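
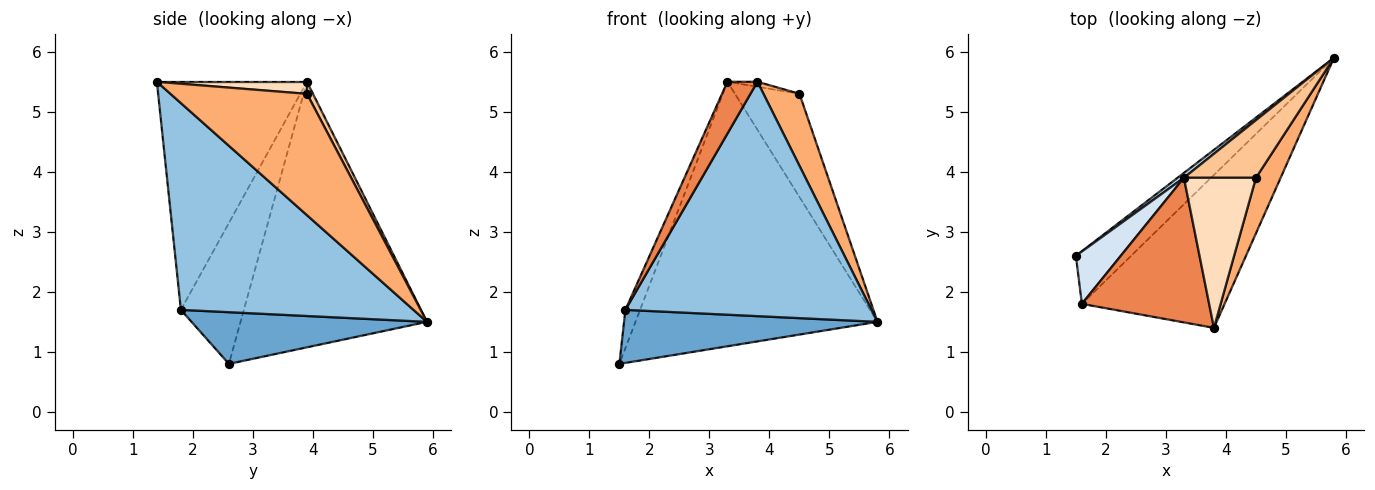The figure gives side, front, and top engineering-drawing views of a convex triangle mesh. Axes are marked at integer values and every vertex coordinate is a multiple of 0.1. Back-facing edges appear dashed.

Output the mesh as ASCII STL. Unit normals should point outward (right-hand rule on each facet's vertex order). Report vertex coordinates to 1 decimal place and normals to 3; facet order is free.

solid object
 facet normal 0.551 -0.593 -0.588
  outer loop
   vertex 1.6 1.8 1.7
   vertex 1.5 2.6 0.8
   vertex 5.8 5.9 1.5
  endloop
 endfacet
 facet normal 0.621 -0.657 -0.428
  outer loop
   vertex 1.6 1.8 1.7
   vertex 5.8 5.9 1.5
   vertex 3.8 1.4 5.5
  endloop
 endfacet
 facet normal -0.610 0.792 0.015
  outer loop
   vertex 3.3 3.9 5.5
   vertex 5.8 5.9 1.5
   vertex 1.5 2.6 0.8
  endloop
 endfacet
 facet normal -0.930 0.217 0.296
  outer loop
   vertex 3.3 3.9 5.5
   vertex 1.5 2.6 0.8
   vertex 1.6 1.8 1.7
  endloop
 endfacet
 facet normal -0.860 -0.172 0.480
  outer loop
   vertex 3.3 3.9 5.5
   vertex 1.6 1.8 1.7
   vertex 3.8 1.4 5.5
  endloop
 endfacet
 facet normal 0.949 -0.250 0.193
  outer loop
   vertex 4.5 3.9 5.3
   vertex 3.8 1.4 5.5
   vertex 5.8 5.9 1.5
  endloop
 endfacet
 facet normal 0.081 0.870 0.486
  outer loop
   vertex 4.5 3.9 5.3
   vertex 5.8 5.9 1.5
   vertex 3.3 3.9 5.5
  endloop
 endfacet
 facet normal 0.164 0.033 0.986
  outer loop
   vertex 4.5 3.9 5.3
   vertex 3.3 3.9 5.5
   vertex 3.8 1.4 5.5
  endloop
 endfacet
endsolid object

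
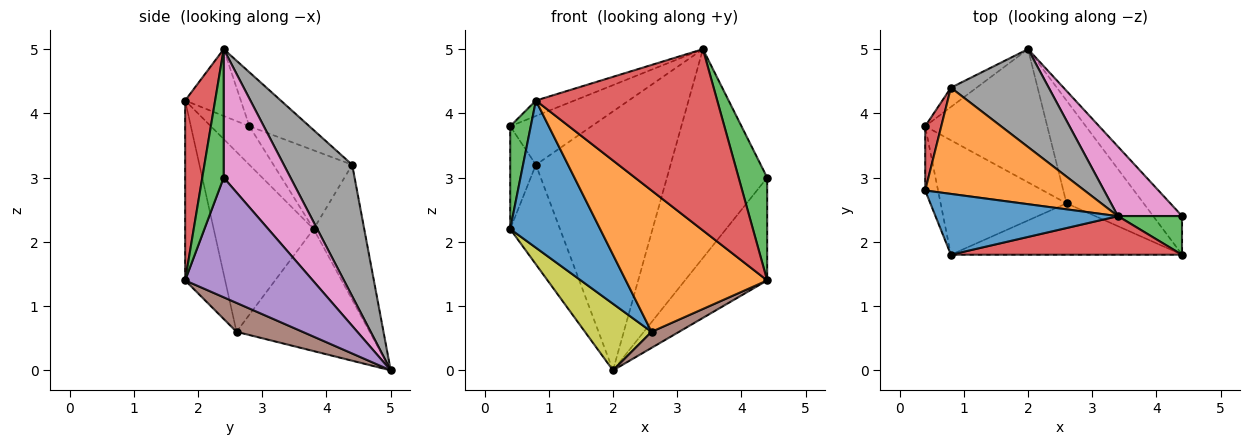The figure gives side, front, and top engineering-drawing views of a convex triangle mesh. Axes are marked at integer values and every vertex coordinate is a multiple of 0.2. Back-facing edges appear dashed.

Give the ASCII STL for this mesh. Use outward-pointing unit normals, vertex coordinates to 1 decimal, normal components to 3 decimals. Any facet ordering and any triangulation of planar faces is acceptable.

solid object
 facet normal -0.659 -0.593 -0.462
  outer loop
   vertex 2.6 2.6 0.6
   vertex 0.8 1.8 4.2
   vertex 0.4 3.8 2.2
  endloop
 endfacet
 facet normal -0.257 -0.908 -0.330
  outer loop
   vertex 4.4 1.8 1.4
   vertex 0.8 1.8 4.2
   vertex 2.6 2.6 0.6
  endloop
 endfacet
 facet normal 0.575 -0.766 0.287
  outer loop
   vertex 4.4 1.8 1.4
   vertex 4.4 2.4 3.0
   vertex 3.4 2.4 5.0
  endloop
 endfacet
 facet normal 0.160 -0.966 0.205
  outer loop
   vertex 4.4 1.8 1.4
   vertex 3.4 2.4 5.0
   vertex 0.8 1.8 4.2
  endloop
 endfacet
 facet normal 0.824 0.531 -0.199
  outer loop
   vertex 2.0 5.0 0.0
   vertex 4.4 2.4 3.0
   vertex 4.4 1.8 1.4
  endloop
 endfacet
 facet normal 0.347 -0.145 -0.926
  outer loop
   vertex 2.0 5.0 0.0
   vertex 4.4 1.8 1.4
   vertex 2.6 2.6 0.6
  endloop
 endfacet
 facet normal 0.535 0.802 0.267
  outer loop
   vertex 2.0 5.0 0.0
   vertex 3.4 2.4 5.0
   vertex 4.4 2.4 3.0
  endloop
 endfacet
 facet normal 0.429 0.845 0.319
  outer loop
   vertex 2.0 5.0 0.0
   vertex 0.8 4.4 3.2
   vertex 3.4 2.4 5.0
  endloop
 endfacet
 facet normal -0.667 -0.333 -0.667
  outer loop
   vertex 2.0 5.0 0.0
   vertex 2.6 2.6 0.6
   vertex 0.4 3.8 2.2
  endloop
 endfacet
 facet normal -0.706 0.695 -0.135
  outer loop
   vertex 2.0 5.0 0.0
   vertex 0.4 3.8 2.2
   vertex 0.8 4.4 3.2
  endloop
 endfacet
 facet normal -0.335 0.232 0.913
  outer loop
   vertex 0.4 2.8 3.8
   vertex 0.8 1.8 4.2
   vertex 3.4 2.4 5.0
  endloop
 endfacet
 facet normal -0.294 0.399 0.868
  outer loop
   vertex 0.4 2.8 3.8
   vertex 3.4 2.4 5.0
   vertex 0.8 4.4 3.2
  endloop
 endfacet
 facet normal -0.846 -0.451 -0.282
  outer loop
   vertex 0.4 2.8 3.8
   vertex 0.4 3.8 2.2
   vertex 0.8 1.8 4.2
  endloop
 endfacet
 facet normal -0.933 0.305 0.190
  outer loop
   vertex 0.4 2.8 3.8
   vertex 0.8 4.4 3.2
   vertex 0.4 3.8 2.2
  endloop
 endfacet
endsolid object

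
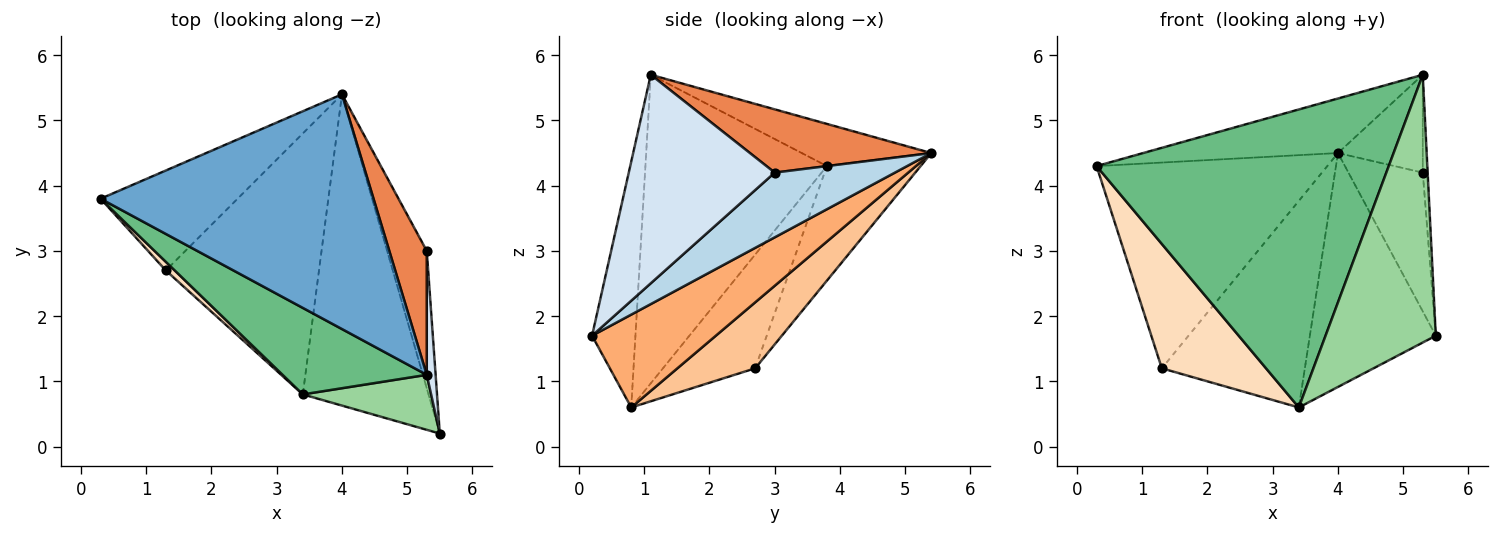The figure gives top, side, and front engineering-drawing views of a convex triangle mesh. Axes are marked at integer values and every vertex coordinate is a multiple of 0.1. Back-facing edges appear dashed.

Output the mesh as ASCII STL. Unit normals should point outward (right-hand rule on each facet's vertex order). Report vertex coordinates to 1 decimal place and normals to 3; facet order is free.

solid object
 facet normal -0.149 0.224 0.963
  outer loop
   vertex 5.3 1.1 5.7
   vertex 4.0 5.4 4.5
   vertex 0.3 3.8 4.3
  endloop
 endfacet
 facet normal -0.343 0.845 -0.410
  outer loop
   vertex 1.3 2.7 1.2
   vertex 0.3 3.8 4.3
   vertex 4.0 5.4 4.5
  endloop
 endfacet
 facet normal 0.754 0.466 -0.462
  outer loop
   vertex 5.3 3.0 4.2
   vertex 5.5 0.2 1.7
   vertex 4.0 5.4 4.5
  endloop
 endfacet
 facet normal 0.999 0.033 0.042
  outer loop
   vertex 5.3 3.0 4.2
   vertex 5.3 1.1 5.7
   vertex 5.5 0.2 1.7
  endloop
 endfacet
 facet normal 0.798 0.373 0.473
  outer loop
   vertex 5.3 3.0 4.2
   vertex 4.0 5.4 4.5
   vertex 5.3 1.1 5.7
  endloop
 endfacet
 facet normal 0.508 0.517 -0.688
  outer loop
   vertex 3.4 0.8 0.6
   vertex 4.0 5.4 4.5
   vertex 5.5 0.2 1.7
  endloop
 endfacet
 facet normal 0.320 0.588 -0.743
  outer loop
   vertex 3.4 0.8 0.6
   vertex 1.3 2.7 1.2
   vertex 4.0 5.4 4.5
  endloop
 endfacet
 facet normal -0.662 -0.748 0.052
  outer loop
   vertex 3.4 0.8 0.6
   vertex 0.3 3.8 4.3
   vertex 1.3 2.7 1.2
  endloop
 endfacet
 facet normal -0.512 -0.825 0.239
  outer loop
   vertex 3.4 0.8 0.6
   vertex 5.3 1.1 5.7
   vertex 0.3 3.8 4.3
  endloop
 endfacet
 facet normal -0.359 -0.914 0.188
  outer loop
   vertex 3.4 0.8 0.6
   vertex 5.5 0.2 1.7
   vertex 5.3 1.1 5.7
  endloop
 endfacet
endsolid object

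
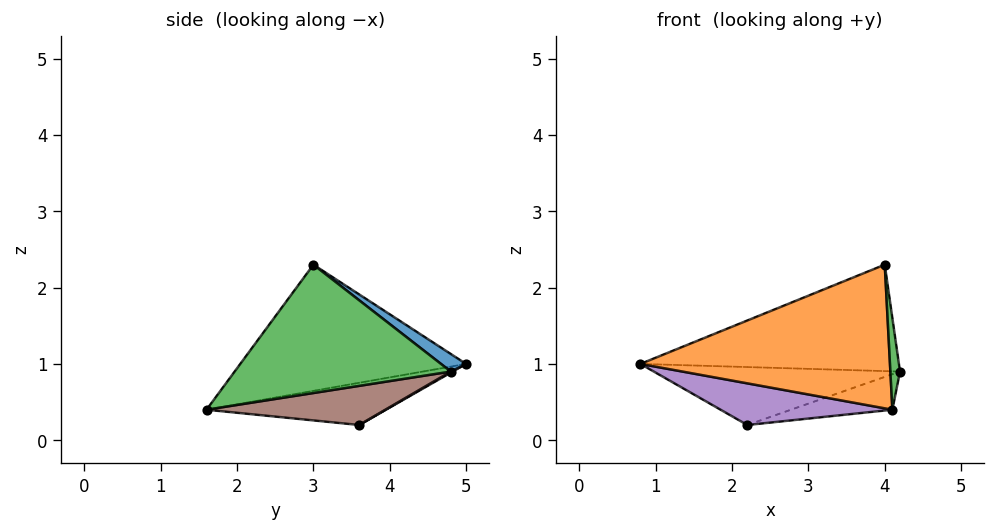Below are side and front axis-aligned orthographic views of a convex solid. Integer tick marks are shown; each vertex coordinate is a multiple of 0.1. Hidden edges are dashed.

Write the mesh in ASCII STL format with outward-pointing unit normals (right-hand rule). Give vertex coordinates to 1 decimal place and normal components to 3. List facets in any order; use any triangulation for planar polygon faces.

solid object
 facet normal 0.059 0.609 0.791
  outer loop
   vertex 4.0 3.0 2.3
   vertex 4.2 4.8 0.9
   vertex 0.8 5.0 1.0
  endloop
 endfacet
 facet normal -0.598 -0.660 0.455
  outer loop
   vertex 4.0 3.0 2.3
   vertex 0.8 5.0 1.0
   vertex 4.1 1.6 0.4
  endloop
 endfacet
 facet normal 0.995 -0.044 0.085
  outer loop
   vertex 4.0 3.0 2.3
   vertex 4.1 1.6 0.4
   vertex 4.2 4.8 0.9
  endloop
 endfacet
 facet normal 0.004 0.499 -0.867
  outer loop
   vertex 2.2 3.6 0.2
   vertex 0.8 5.0 1.0
   vertex 4.2 4.8 0.9
  endloop
 endfacet
 facet normal -0.721 -0.691 -0.054
  outer loop
   vertex 2.2 3.6 0.2
   vertex 4.1 1.6 0.4
   vertex 0.8 5.0 1.0
  endloop
 endfacet
 facet normal 0.250 0.142 -0.958
  outer loop
   vertex 2.2 3.6 0.2
   vertex 4.2 4.8 0.9
   vertex 4.1 1.6 0.4
  endloop
 endfacet
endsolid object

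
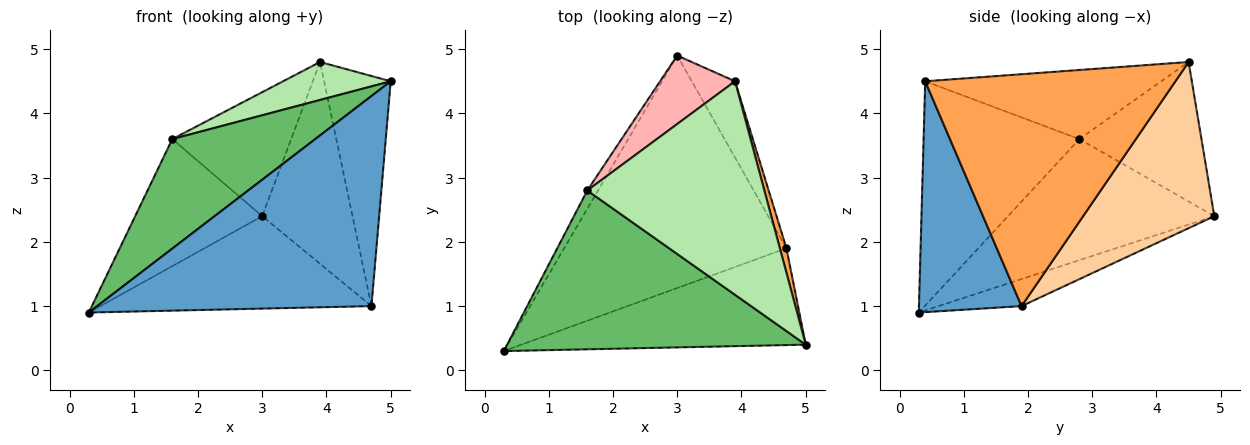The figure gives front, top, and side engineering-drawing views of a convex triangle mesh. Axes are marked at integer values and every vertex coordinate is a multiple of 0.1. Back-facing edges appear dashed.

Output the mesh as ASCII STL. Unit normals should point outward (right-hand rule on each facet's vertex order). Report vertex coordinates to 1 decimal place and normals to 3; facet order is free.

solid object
 facet normal 0.322 -0.860 -0.396
  outer loop
   vertex 4.7 1.9 1.0
   vertex 5.0 0.4 4.5
   vertex 0.3 0.3 0.9
  endloop
 endfacet
 facet normal -0.113 0.367 -0.923
  outer loop
   vertex 4.7 1.9 1.0
   vertex 0.3 0.3 0.9
   vertex 3.0 4.9 2.4
  endloop
 endfacet
 facet normal 0.966 0.257 0.027
  outer loop
   vertex 4.7 1.9 1.0
   vertex 3.9 4.5 4.8
   vertex 5.0 0.4 4.5
  endloop
 endfacet
 facet normal 0.805 0.554 -0.210
  outer loop
   vertex 4.7 1.9 1.0
   vertex 3.0 4.9 2.4
   vertex 3.9 4.5 4.8
  endloop
 endfacet
 facet normal -0.526 -0.483 0.700
  outer loop
   vertex 1.6 2.8 3.6
   vertex 0.3 0.3 0.9
   vertex 5.0 0.4 4.5
  endloop
 endfacet
 facet normal -0.359 -0.163 0.919
  outer loop
   vertex 1.6 2.8 3.6
   vertex 5.0 0.4 4.5
   vertex 3.9 4.5 4.8
  endloop
 endfacet
 facet normal -0.849 0.523 -0.075
  outer loop
   vertex 1.6 2.8 3.6
   vertex 3.0 4.9 2.4
   vertex 0.3 0.3 0.9
  endloop
 endfacet
 facet normal -0.669 0.651 0.359
  outer loop
   vertex 1.6 2.8 3.6
   vertex 3.9 4.5 4.8
   vertex 3.0 4.9 2.4
  endloop
 endfacet
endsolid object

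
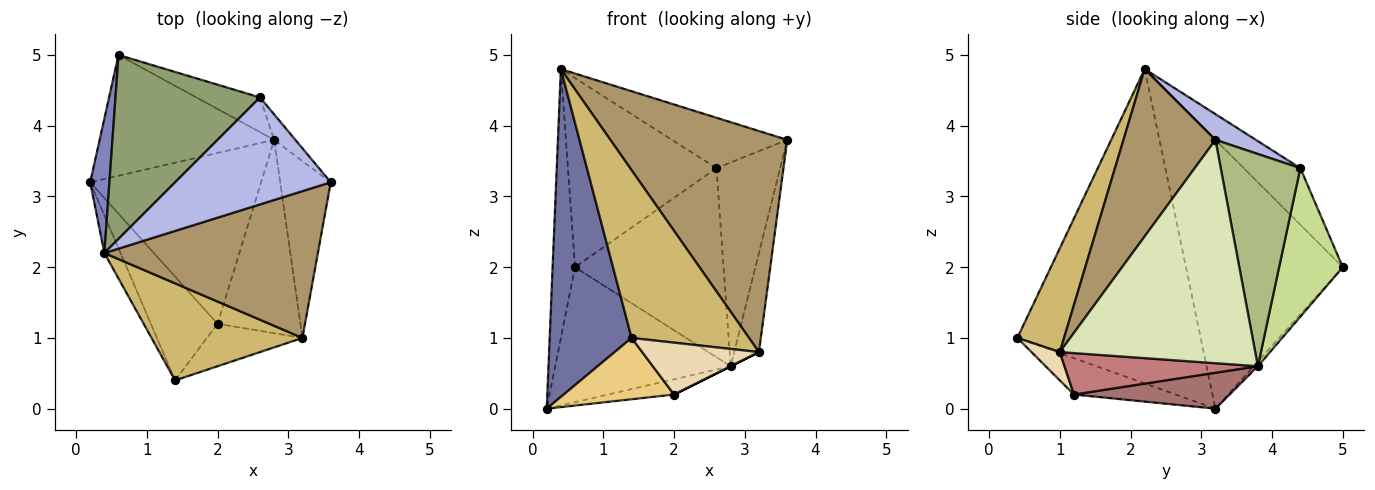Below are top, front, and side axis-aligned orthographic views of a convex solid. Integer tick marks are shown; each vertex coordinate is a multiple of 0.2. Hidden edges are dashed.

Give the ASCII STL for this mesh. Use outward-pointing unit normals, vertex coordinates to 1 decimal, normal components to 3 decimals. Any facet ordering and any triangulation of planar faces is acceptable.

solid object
 facet normal -0.912 -0.408 -0.047
  outer loop
   vertex 0.4 2.2 4.8
   vertex 0.2 3.2 0.0
   vertex 1.4 0.4 1.0
  endloop
 endfacet
 facet normal -0.987 0.141 0.071
  outer loop
   vertex 0.6 5.0 2.0
   vertex 0.2 3.2 0.0
   vertex 0.4 2.2 4.8
  endloop
 endfacet
 facet normal -0.018 0.745 -0.667
  outer loop
   vertex 2.8 3.8 0.6
   vertex 0.2 3.2 0.0
   vertex 0.6 5.0 2.0
  endloop
 endfacet
 facet normal 0.148 0.421 0.895
  outer loop
   vertex 2.6 4.4 3.4
   vertex 0.4 2.2 4.8
   vertex 3.6 3.2 3.8
  endloop
 endfacet
 facet normal -0.263 0.691 0.673
  outer loop
   vertex 2.6 4.4 3.4
   vertex 0.6 5.0 2.0
   vertex 0.4 2.2 4.8
  endloop
 endfacet
 facet normal 0.778 0.623 -0.078
  outer loop
   vertex 2.6 4.4 3.4
   vertex 3.6 3.2 3.8
   vertex 2.8 3.8 0.6
  endloop
 endfacet
 facet normal 0.388 0.906 -0.166
  outer loop
   vertex 2.6 4.4 3.4
   vertex 2.8 3.8 0.6
   vertex 0.6 5.0 2.0
  endloop
 endfacet
 facet normal 0.968 0.123 -0.219
  outer loop
   vertex 3.2 1.0 0.8
   vertex 2.8 3.8 0.6
   vertex 3.6 3.2 3.8
  endloop
 endfacet
 facet normal 0.398 -0.764 0.508
  outer loop
   vertex 3.2 1.0 0.8
   vertex 3.6 3.2 3.8
   vertex 0.4 2.2 4.8
  endloop
 endfacet
 facet normal 0.325 -0.819 0.473
  outer loop
   vertex 3.2 1.0 0.8
   vertex 0.4 2.2 4.8
   vertex 1.4 0.4 1.0
  endloop
 endfacet
 facet normal -0.425 -0.460 -0.779
  outer loop
   vertex 2.0 1.2 0.2
   vertex 1.4 0.4 1.0
   vertex 0.2 3.2 0.0
  endloop
 endfacet
 facet normal 0.184 -0.761 -0.622
  outer loop
   vertex 2.0 1.2 0.2
   vertex 3.2 1.0 0.8
   vertex 1.4 0.4 1.0
  endloop
 endfacet
 facet normal 0.205 0.087 -0.975
  outer loop
   vertex 2.0 1.2 0.2
   vertex 0.2 3.2 0.0
   vertex 2.8 3.8 0.6
  endloop
 endfacet
 facet normal 0.447 0.000 -0.894
  outer loop
   vertex 2.0 1.2 0.2
   vertex 2.8 3.8 0.6
   vertex 3.2 1.0 0.8
  endloop
 endfacet
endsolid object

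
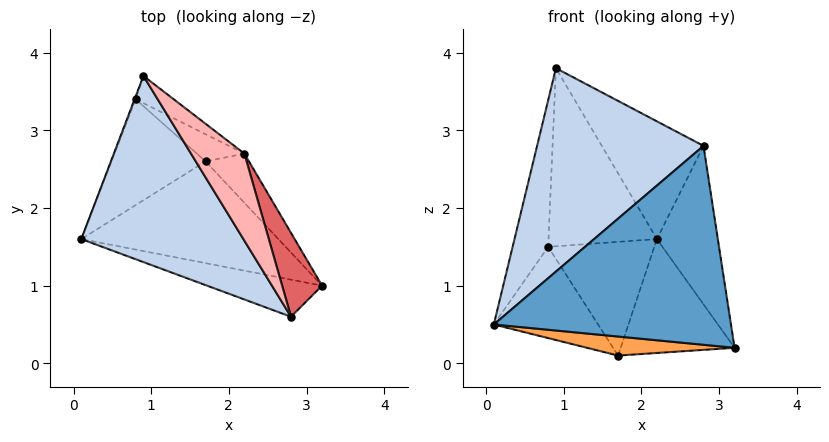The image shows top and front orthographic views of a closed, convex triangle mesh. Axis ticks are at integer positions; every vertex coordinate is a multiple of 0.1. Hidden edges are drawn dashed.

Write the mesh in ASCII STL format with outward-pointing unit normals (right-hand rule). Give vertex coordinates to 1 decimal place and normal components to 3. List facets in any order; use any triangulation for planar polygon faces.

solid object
 facet normal -0.204 -0.962 -0.179
  outer loop
   vertex 2.8 0.6 2.8
   vertex 0.1 1.6 0.5
   vertex 3.2 1.0 0.2
  endloop
 endfacet
 facet normal -0.647 -0.563 0.515
  outer loop
   vertex 2.8 0.6 2.8
   vertex 0.9 3.7 3.8
   vertex 0.1 1.6 0.5
  endloop
 endfacet
 facet normal -0.130 -0.182 -0.975
  outer loop
   vertex 1.7 2.6 0.1
   vertex 3.2 1.0 0.2
   vertex 0.1 1.6 0.5
  endloop
 endfacet
 facet normal -0.931 0.366 -0.007
  outer loop
   vertex 0.8 3.4 1.5
   vertex 0.1 1.6 0.5
   vertex 0.9 3.7 3.8
  endloop
 endfacet
 facet normal -0.513 0.561 -0.650
  outer loop
   vertex 0.8 3.4 1.5
   vertex 1.7 2.6 0.1
   vertex 0.1 1.6 0.5
  endloop
 endfacet
 facet normal 0.709 0.647 -0.280
  outer loop
   vertex 2.2 2.7 1.6
   vertex 3.2 1.0 0.2
   vertex 1.7 2.6 0.1
  endloop
 endfacet
 facet normal 0.907 0.372 0.197
  outer loop
   vertex 2.2 2.7 1.6
   vertex 2.8 0.6 2.8
   vertex 3.2 1.0 0.2
  endloop
 endfacet
 facet normal 0.852 0.421 0.312
  outer loop
   vertex 2.2 2.7 1.6
   vertex 0.9 3.7 3.8
   vertex 2.8 0.6 2.8
  endloop
 endfacet
 facet normal 0.451 0.882 -0.135
  outer loop
   vertex 2.2 2.7 1.6
   vertex 0.8 3.4 1.5
   vertex 0.9 3.7 3.8
  endloop
 endfacet
 facet normal 0.449 0.869 -0.208
  outer loop
   vertex 2.2 2.7 1.6
   vertex 1.7 2.6 0.1
   vertex 0.8 3.4 1.5
  endloop
 endfacet
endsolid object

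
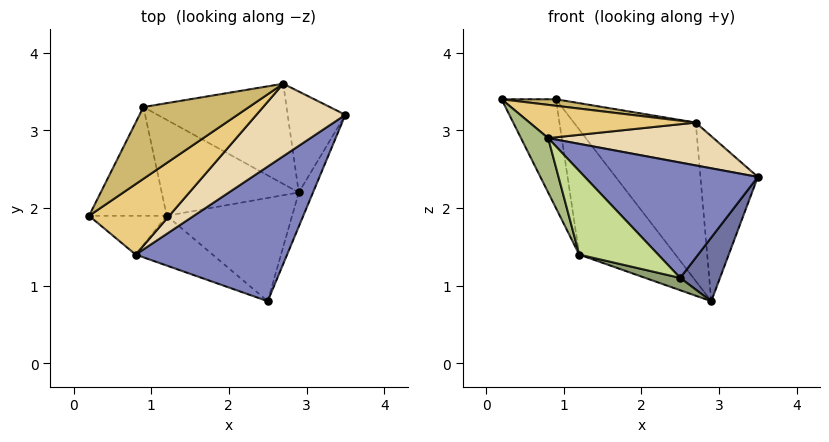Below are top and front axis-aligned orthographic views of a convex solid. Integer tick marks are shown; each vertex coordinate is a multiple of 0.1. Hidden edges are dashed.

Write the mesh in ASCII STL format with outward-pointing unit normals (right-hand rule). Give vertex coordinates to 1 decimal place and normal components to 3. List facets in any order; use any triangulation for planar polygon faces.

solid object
 facet normal 0.939 -0.303 -0.163
  outer loop
   vertex 2.9 2.2 0.8
   vertex 3.5 3.2 2.4
   vertex 2.5 0.8 1.1
  endloop
 endfacet
 facet normal 0.498 -0.564 0.658
  outer loop
   vertex 0.8 1.4 2.9
   vertex 2.5 0.8 1.1
   vertex 3.5 3.2 2.4
  endloop
 endfacet
 facet normal -0.816 0.408 -0.408
  outer loop
   vertex 1.2 1.9 1.4
   vertex 0.2 1.9 3.4
   vertex 0.9 3.3 3.4
  endloop
 endfacet
 facet normal -0.334 0.748 -0.574
  outer loop
   vertex 1.2 1.9 1.4
   vertex 0.9 3.3 3.4
   vertex 2.9 2.2 0.8
  endloop
 endfacet
 facet normal -0.313 -0.113 -0.943
  outer loop
   vertex 1.2 1.9 1.4
   vertex 2.9 2.2 0.8
   vertex 2.5 0.8 1.1
  endloop
 endfacet
 facet normal -0.758 -0.531 -0.379
  outer loop
   vertex 1.2 1.9 1.4
   vertex 0.8 1.4 2.9
   vertex 0.2 1.9 3.4
  endloop
 endfacet
 facet normal -0.645 -0.656 -0.391
  outer loop
   vertex 1.2 1.9 1.4
   vertex 2.5 0.8 1.1
   vertex 0.8 1.4 2.9
  endloop
 endfacet
 facet normal -0.030 0.853 -0.522
  outer loop
   vertex 2.7 3.6 3.1
   vertex 3.5 3.2 2.4
   vertex 2.9 2.2 0.8
  endloop
 endfacet
 facet normal -0.224 0.824 -0.521
  outer loop
   vertex 2.7 3.6 3.1
   vertex 2.9 2.2 0.8
   vertex 0.9 3.3 3.4
  endloop
 endfacet
 facet normal 0.178 -0.089 0.980
  outer loop
   vertex 2.7 3.6 3.1
   vertex 0.9 3.3 3.4
   vertex 0.2 1.9 3.4
  endloop
 endfacet
 facet normal 0.370 -0.396 0.840
  outer loop
   vertex 2.7 3.6 3.1
   vertex 0.2 1.9 3.4
   vertex 0.8 1.4 2.9
  endloop
 endfacet
 facet normal 0.446 -0.455 0.770
  outer loop
   vertex 2.7 3.6 3.1
   vertex 0.8 1.4 2.9
   vertex 3.5 3.2 2.4
  endloop
 endfacet
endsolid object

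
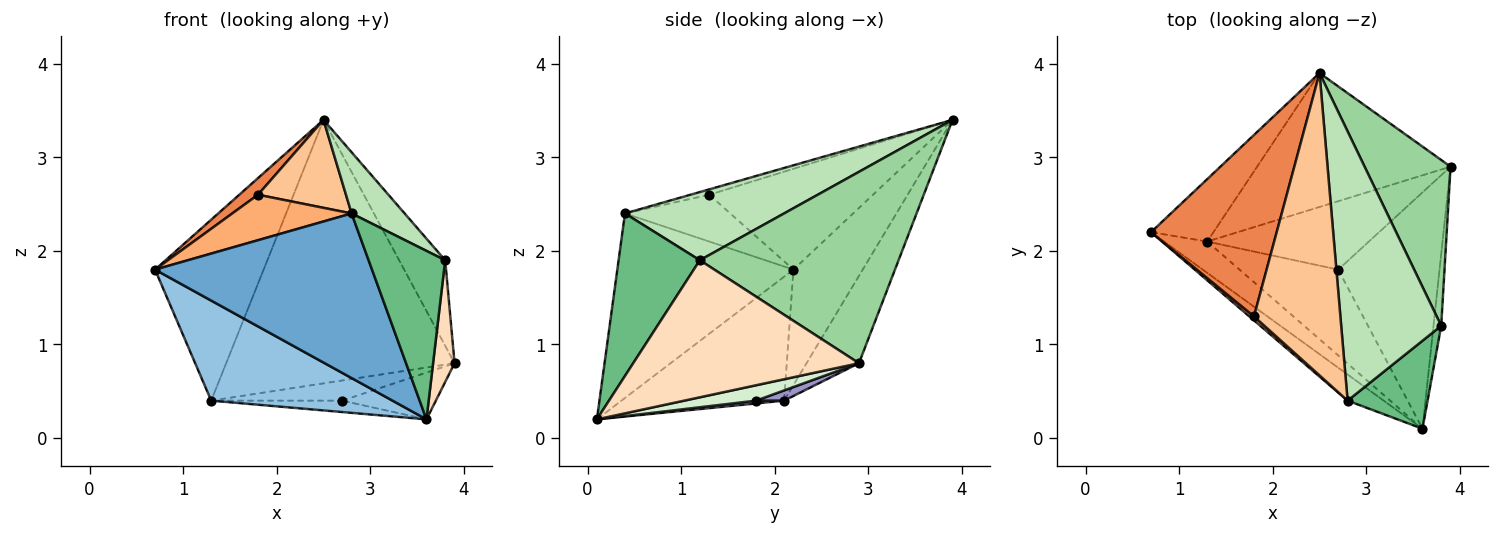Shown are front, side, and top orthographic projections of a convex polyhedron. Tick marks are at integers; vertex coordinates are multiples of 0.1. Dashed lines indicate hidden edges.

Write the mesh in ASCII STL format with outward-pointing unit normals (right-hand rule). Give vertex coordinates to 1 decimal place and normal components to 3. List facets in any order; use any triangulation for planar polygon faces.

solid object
 facet normal -0.626 -0.771 -0.122
  outer loop
   vertex 2.8 0.4 2.4
   vertex 0.7 2.2 1.8
   vertex 3.6 0.1 0.2
  endloop
 endfacet
 facet normal -0.650 -0.725 -0.227
  outer loop
   vertex 1.3 2.1 0.4
   vertex 3.6 0.1 0.2
   vertex 0.7 2.2 1.8
  endloop
 endfacet
 facet normal -0.516 0.810 -0.279
  outer loop
   vertex 1.3 2.1 0.4
   vertex 0.7 2.2 1.8
   vertex 2.5 3.9 3.4
  endloop
 endfacet
 facet normal -0.200 0.873 -0.444
  outer loop
   vertex 1.3 2.1 0.4
   vertex 2.5 3.9 3.4
   vertex 3.9 2.9 0.8
  endloop
 endfacet
 facet normal -0.624 -0.071 0.778
  outer loop
   vertex 1.8 1.3 2.6
   vertex 2.5 3.9 3.4
   vertex 0.7 2.2 1.8
  endloop
 endfacet
 facet normal -0.660 -0.748 0.066
  outer loop
   vertex 1.8 1.3 2.6
   vertex 0.7 2.2 1.8
   vertex 2.8 0.4 2.4
  endloop
 endfacet
 facet normal -0.059 -0.279 0.958
  outer loop
   vertex 1.8 1.3 2.6
   vertex 2.8 0.4 2.4
   vertex 2.5 3.9 3.4
  endloop
 endfacet
 facet normal 0.994 -0.095 -0.056
  outer loop
   vertex 3.8 1.2 1.9
   vertex 3.6 0.1 0.2
   vertex 3.9 2.9 0.8
  endloop
 endfacet
 facet normal 0.685 -0.646 0.337
  outer loop
   vertex 3.8 1.2 1.9
   vertex 2.8 0.4 2.4
   vertex 3.6 0.1 0.2
  endloop
 endfacet
 facet normal 0.892 0.207 0.401
  outer loop
   vertex 3.8 1.2 1.9
   vertex 3.9 2.9 0.8
   vertex 2.5 3.9 3.4
  endloop
 endfacet
 facet normal 0.554 -0.185 0.812
  outer loop
   vertex 3.8 1.2 1.9
   vertex 2.5 3.9 3.4
   vertex 2.8 0.4 2.4
  endloop
 endfacet
 facet normal 0.147 0.192 -0.970
  outer loop
   vertex 2.7 1.8 0.4
   vertex 3.9 2.9 0.8
   vertex 3.6 0.1 0.2
  endloop
 endfacet
 facet normal 0.060 0.282 -0.957
  outer loop
   vertex 2.7 1.8 0.4
   vertex 1.3 2.1 0.4
   vertex 3.9 2.9 0.8
  endloop
 endfacet
 facet normal 0.028 0.131 -0.991
  outer loop
   vertex 2.7 1.8 0.4
   vertex 3.6 0.1 0.2
   vertex 1.3 2.1 0.4
  endloop
 endfacet
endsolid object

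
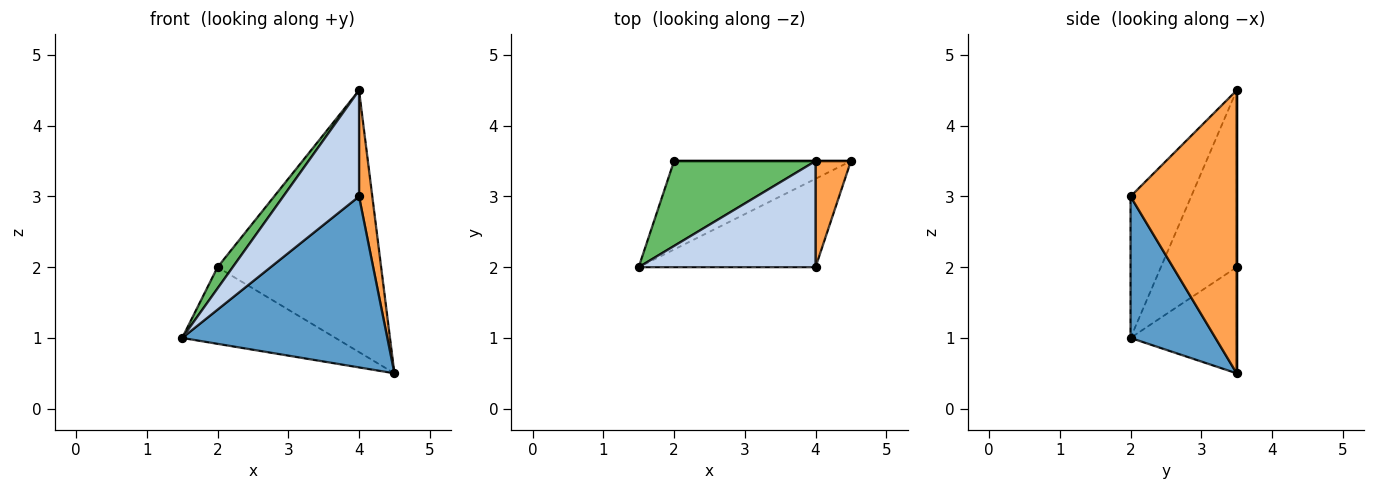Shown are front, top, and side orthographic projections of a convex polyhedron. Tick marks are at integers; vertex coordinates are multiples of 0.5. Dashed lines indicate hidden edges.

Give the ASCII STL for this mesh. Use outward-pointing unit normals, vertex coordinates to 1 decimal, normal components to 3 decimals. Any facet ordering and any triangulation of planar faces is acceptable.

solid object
 facet normal 0.345 -0.834 -0.431
  outer loop
   vertex 4.0 2.0 3.0
   vertex 1.5 2.0 1.0
   vertex 4.5 3.5 0.5
  endloop
 endfacet
 facet normal -0.492 -0.615 0.615
  outer loop
   vertex 4.0 3.5 4.5
   vertex 1.5 2.0 1.0
   vertex 4.0 2.0 3.0
  endloop
 endfacet
 facet normal 0.985 -0.123 0.123
  outer loop
   vertex 4.0 3.5 4.5
   vertex 4.0 2.0 3.0
   vertex 4.5 3.5 0.5
  endloop
 endfacet
 facet normal -0.413 0.596 -0.688
  outer loop
   vertex 2.0 3.5 2.0
   vertex 4.5 3.5 0.5
   vertex 1.5 2.0 1.0
  endloop
 endfacet
 facet normal -0.772 -0.154 0.617
  outer loop
   vertex 2.0 3.5 2.0
   vertex 1.5 2.0 1.0
   vertex 4.0 3.5 4.5
  endloop
 endfacet
 facet normal 0.000 1.000 0.000
  outer loop
   vertex 2.0 3.5 2.0
   vertex 4.0 3.5 4.5
   vertex 4.5 3.5 0.5
  endloop
 endfacet
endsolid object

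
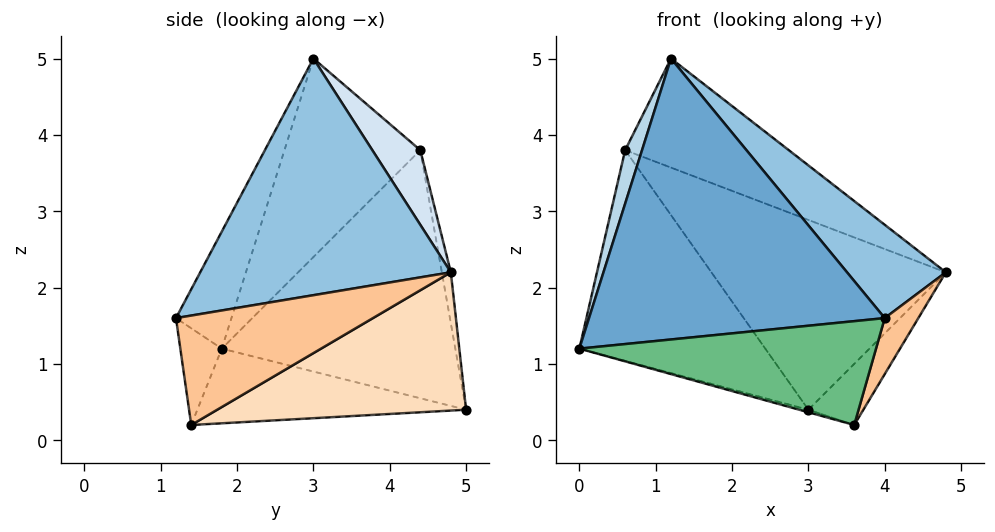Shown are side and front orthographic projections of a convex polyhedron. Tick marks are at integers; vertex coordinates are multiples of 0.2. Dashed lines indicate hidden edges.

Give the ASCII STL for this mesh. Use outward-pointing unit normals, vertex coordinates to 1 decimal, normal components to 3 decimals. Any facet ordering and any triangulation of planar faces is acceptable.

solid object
 facet normal -0.173 -0.922 0.346
  outer loop
   vertex 1.2 3.0 5.0
   vertex 0.0 1.8 1.2
   vertex 4.0 1.2 1.6
  endloop
 endfacet
 facet normal 0.671 -0.265 0.693
  outer loop
   vertex 1.2 3.0 5.0
   vertex 4.0 1.2 1.6
   vertex 4.8 4.8 2.2
  endloop
 endfacet
 facet normal -0.936 -0.116 0.332
  outer loop
   vertex 0.6 4.4 3.8
   vertex 0.0 1.8 1.2
   vertex 1.2 3.0 5.0
  endloop
 endfacet
 facet normal 0.201 0.686 0.699
  outer loop
   vertex 0.6 4.4 3.8
   vertex 1.2 3.0 5.0
   vertex 4.8 4.8 2.2
  endloop
 endfacet
 facet normal -0.715 0.570 -0.405
  outer loop
   vertex 3.0 5.0 0.4
   vertex 0.0 1.8 1.2
   vertex 0.6 4.4 3.8
  endloop
 endfacet
 facet normal -0.038 0.988 0.148
  outer loop
   vertex 3.0 5.0 0.4
   vertex 0.6 4.4 3.8
   vertex 4.8 4.8 2.2
  endloop
 endfacet
 facet normal 0.943 -0.161 -0.292
  outer loop
   vertex 3.6 1.4 0.2
   vertex 4.8 4.8 2.2
   vertex 4.0 1.2 1.6
  endloop
 endfacet
 facet normal 0.707 0.156 -0.690
  outer loop
   vertex 3.6 1.4 0.2
   vertex 3.0 5.0 0.4
   vertex 4.8 4.8 2.2
  endloop
 endfacet
 facet normal -0.138 -0.985 -0.101
  outer loop
   vertex 3.6 1.4 0.2
   vertex 4.0 1.2 1.6
   vertex 0.0 1.8 1.2
  endloop
 endfacet
 facet normal -0.267 0.009 -0.964
  outer loop
   vertex 3.6 1.4 0.2
   vertex 0.0 1.8 1.2
   vertex 3.0 5.0 0.4
  endloop
 endfacet
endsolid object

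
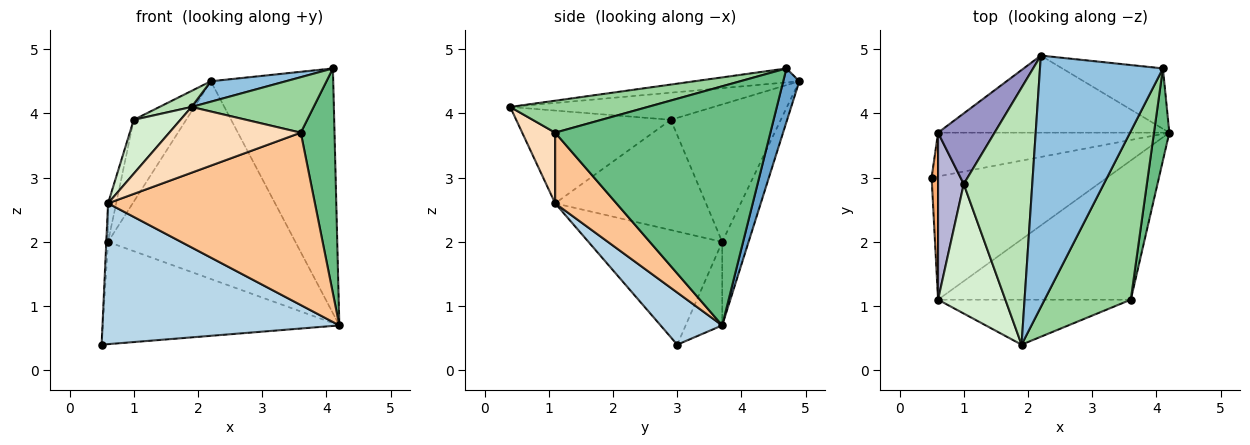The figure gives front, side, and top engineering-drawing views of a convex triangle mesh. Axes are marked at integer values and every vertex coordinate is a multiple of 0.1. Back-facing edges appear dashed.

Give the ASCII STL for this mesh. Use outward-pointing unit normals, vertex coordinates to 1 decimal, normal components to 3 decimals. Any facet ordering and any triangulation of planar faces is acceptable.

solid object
 facet normal 0.126 0.963 -0.238
  outer loop
   vertex 4.1 4.7 4.7
   vertex 4.2 3.7 0.7
   vertex 2.2 4.9 4.5
  endloop
 endfacet
 facet normal -0.113 -0.081 0.990
  outer loop
   vertex 4.1 4.7 4.7
   vertex 2.2 4.9 4.5
   vertex 1.9 0.4 4.1
  endloop
 endfacet
 facet normal 0.192 -0.738 -0.646
  outer loop
   vertex 0.6 1.1 2.6
   vertex 0.5 3.0 0.4
   vertex 4.2 3.7 0.7
  endloop
 endfacet
 facet normal -0.141 0.910 -0.389
  outer loop
   vertex 0.6 3.7 2.0
   vertex 4.2 3.7 0.7
   vertex 0.5 3.0 0.4
  endloop
 endfacet
 facet normal -0.130 0.924 -0.360
  outer loop
   vertex 0.6 3.7 2.0
   vertex 2.2 4.9 4.5
   vertex 4.2 3.7 0.7
  endloop
 endfacet
 facet normal -0.998 0.013 0.057
  outer loop
   vertex 0.6 3.7 2.0
   vertex 0.5 3.0 0.4
   vertex 0.6 1.1 2.6
  endloop
 endfacet
 facet normal 0.224 -0.758 -0.612
  outer loop
   vertex 3.6 1.1 3.7
   vertex 0.6 1.1 2.6
   vertex 4.2 3.7 0.7
  endloop
 endfacet
 facet normal 0.203 -0.808 -0.553
  outer loop
   vertex 3.6 1.1 3.7
   vertex 1.9 0.4 4.1
   vertex 0.6 1.1 2.6
  endloop
 endfacet
 facet normal 0.986 -0.155 0.063
  outer loop
   vertex 3.6 1.1 3.7
   vertex 4.2 3.7 0.7
   vertex 4.1 4.7 4.7
  endloop
 endfacet
 facet normal 0.332 -0.295 0.896
  outer loop
   vertex 3.6 1.1 3.7
   vertex 4.1 4.7 4.7
   vertex 1.9 0.4 4.1
  endloop
 endfacet
 facet normal -0.367 -0.058 0.928
  outer loop
   vertex 1.0 2.9 3.9
   vertex 1.9 0.4 4.1
   vertex 2.2 4.9 4.5
  endloop
 endfacet
 facet normal -0.786 -0.237 0.571
  outer loop
   vertex 1.0 2.9 3.9
   vertex 0.6 1.1 2.6
   vertex 1.9 0.4 4.1
  endloop
 endfacet
 facet normal -0.846 0.403 0.348
  outer loop
   vertex 1.0 2.9 3.9
   vertex 2.2 4.9 4.5
   vertex 0.6 3.7 2.0
  endloop
 endfacet
 facet normal -0.973 0.052 0.227
  outer loop
   vertex 1.0 2.9 3.9
   vertex 0.6 3.7 2.0
   vertex 0.6 1.1 2.6
  endloop
 endfacet
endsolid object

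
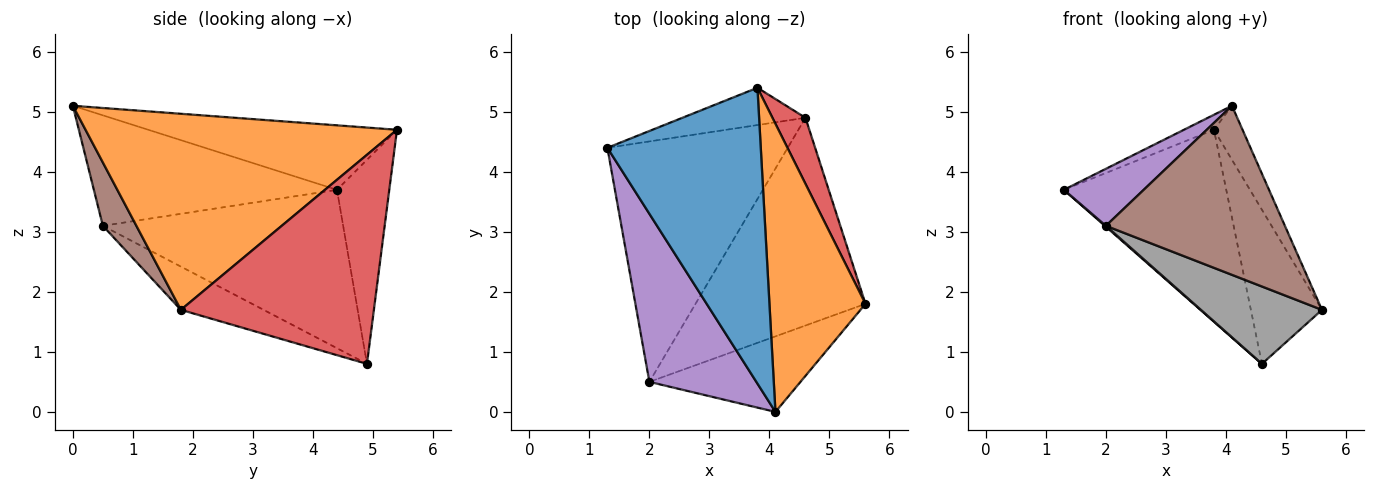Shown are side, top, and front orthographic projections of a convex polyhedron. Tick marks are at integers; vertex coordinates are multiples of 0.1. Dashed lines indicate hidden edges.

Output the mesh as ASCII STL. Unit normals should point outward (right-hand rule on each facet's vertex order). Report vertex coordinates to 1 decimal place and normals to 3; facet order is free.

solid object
 facet normal -0.387 0.047 0.921
  outer loop
   vertex 3.8 5.4 4.7
   vertex 1.3 4.4 3.7
   vertex 4.1 0.0 5.1
  endloop
 endfacet
 facet normal 0.895 0.082 0.438
  outer loop
   vertex 3.8 5.4 4.7
   vertex 4.1 0.0 5.1
   vertex 5.6 1.8 1.7
  endloop
 endfacet
 facet normal -0.302 0.936 -0.182
  outer loop
   vertex 4.6 4.9 0.8
   vertex 1.3 4.4 3.7
   vertex 3.8 5.4 4.7
  endloop
 endfacet
 facet normal 0.928 0.342 0.147
  outer loop
   vertex 4.6 4.9 0.8
   vertex 3.8 5.4 4.7
   vertex 5.6 1.8 1.7
  endloop
 endfacet
 facet normal -0.699 -0.230 0.677
  outer loop
   vertex 2.0 0.5 3.1
   vertex 4.1 0.0 5.1
   vertex 1.3 4.4 3.7
  endloop
 endfacet
 facet normal 0.169 -0.900 -0.402
  outer loop
   vertex 2.0 0.5 3.1
   vertex 5.6 1.8 1.7
   vertex 4.1 0.0 5.1
  endloop
 endfacet
 facet normal -0.660 -0.003 -0.751
  outer loop
   vertex 2.0 0.5 3.1
   vertex 1.3 4.4 3.7
   vertex 4.6 4.9 0.8
  endloop
 endfacet
 facet normal -0.232 -0.339 -0.912
  outer loop
   vertex 2.0 0.5 3.1
   vertex 4.6 4.9 0.8
   vertex 5.6 1.8 1.7
  endloop
 endfacet
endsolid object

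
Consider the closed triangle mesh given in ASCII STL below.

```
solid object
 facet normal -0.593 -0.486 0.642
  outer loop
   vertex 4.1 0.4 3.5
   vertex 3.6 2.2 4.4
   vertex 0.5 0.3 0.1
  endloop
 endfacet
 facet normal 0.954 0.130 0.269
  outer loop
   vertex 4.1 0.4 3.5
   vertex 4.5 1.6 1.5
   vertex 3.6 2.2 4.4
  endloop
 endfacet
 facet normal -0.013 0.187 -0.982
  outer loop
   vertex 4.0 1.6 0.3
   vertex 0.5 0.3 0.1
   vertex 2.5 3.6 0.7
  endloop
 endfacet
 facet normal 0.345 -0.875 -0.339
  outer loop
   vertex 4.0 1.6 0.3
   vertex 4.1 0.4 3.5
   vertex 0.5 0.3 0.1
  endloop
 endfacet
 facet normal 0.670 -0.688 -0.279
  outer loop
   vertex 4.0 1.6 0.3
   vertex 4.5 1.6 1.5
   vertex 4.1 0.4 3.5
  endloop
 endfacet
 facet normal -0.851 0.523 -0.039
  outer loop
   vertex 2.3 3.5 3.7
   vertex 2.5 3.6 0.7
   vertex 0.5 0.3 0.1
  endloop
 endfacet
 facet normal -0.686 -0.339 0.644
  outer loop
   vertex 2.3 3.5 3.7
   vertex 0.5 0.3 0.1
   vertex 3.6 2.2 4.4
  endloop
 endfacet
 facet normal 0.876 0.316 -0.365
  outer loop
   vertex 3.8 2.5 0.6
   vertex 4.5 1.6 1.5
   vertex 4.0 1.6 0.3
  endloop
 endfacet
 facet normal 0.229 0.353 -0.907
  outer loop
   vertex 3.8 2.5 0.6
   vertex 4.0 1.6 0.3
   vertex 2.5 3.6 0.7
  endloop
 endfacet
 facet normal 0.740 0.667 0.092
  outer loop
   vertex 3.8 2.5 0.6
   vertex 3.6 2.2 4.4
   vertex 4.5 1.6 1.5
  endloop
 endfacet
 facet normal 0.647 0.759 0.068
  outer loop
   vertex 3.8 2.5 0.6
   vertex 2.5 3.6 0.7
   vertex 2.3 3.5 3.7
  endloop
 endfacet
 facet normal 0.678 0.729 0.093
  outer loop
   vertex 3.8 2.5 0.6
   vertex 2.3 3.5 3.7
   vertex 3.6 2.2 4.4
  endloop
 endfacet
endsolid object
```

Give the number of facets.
12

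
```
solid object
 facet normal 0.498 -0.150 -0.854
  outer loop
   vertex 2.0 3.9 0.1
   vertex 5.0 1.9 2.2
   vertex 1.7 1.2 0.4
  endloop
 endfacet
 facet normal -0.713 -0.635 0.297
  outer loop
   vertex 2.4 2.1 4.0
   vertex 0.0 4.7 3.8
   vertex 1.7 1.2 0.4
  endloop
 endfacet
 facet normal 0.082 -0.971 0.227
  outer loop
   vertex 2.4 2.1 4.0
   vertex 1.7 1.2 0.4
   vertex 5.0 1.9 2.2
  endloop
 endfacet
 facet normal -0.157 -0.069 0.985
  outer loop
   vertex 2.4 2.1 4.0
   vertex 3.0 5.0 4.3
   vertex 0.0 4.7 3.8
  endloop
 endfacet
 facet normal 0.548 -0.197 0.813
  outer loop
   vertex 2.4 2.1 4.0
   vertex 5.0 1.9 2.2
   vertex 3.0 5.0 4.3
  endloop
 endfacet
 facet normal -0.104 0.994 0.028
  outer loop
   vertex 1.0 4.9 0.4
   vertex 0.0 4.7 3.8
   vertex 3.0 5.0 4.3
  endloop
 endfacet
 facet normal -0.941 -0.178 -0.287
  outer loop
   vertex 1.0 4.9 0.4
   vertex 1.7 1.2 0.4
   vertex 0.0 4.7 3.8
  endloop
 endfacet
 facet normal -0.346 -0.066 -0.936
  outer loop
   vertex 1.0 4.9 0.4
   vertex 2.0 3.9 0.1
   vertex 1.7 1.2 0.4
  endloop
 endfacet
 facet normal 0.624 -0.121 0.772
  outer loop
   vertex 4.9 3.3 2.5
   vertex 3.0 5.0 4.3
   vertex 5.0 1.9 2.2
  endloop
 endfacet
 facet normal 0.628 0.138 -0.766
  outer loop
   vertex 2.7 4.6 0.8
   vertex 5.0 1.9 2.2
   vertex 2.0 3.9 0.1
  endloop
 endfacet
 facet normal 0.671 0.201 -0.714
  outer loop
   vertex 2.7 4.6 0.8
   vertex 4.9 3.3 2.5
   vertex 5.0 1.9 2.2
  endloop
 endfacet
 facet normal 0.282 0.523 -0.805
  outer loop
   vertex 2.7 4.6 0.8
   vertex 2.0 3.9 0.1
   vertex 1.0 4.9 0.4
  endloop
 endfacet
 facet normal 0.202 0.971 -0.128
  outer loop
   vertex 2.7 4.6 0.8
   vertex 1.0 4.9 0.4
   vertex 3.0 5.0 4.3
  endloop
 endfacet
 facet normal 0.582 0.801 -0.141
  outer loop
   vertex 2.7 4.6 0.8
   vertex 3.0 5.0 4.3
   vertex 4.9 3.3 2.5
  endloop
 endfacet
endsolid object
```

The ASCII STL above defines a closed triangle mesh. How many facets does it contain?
14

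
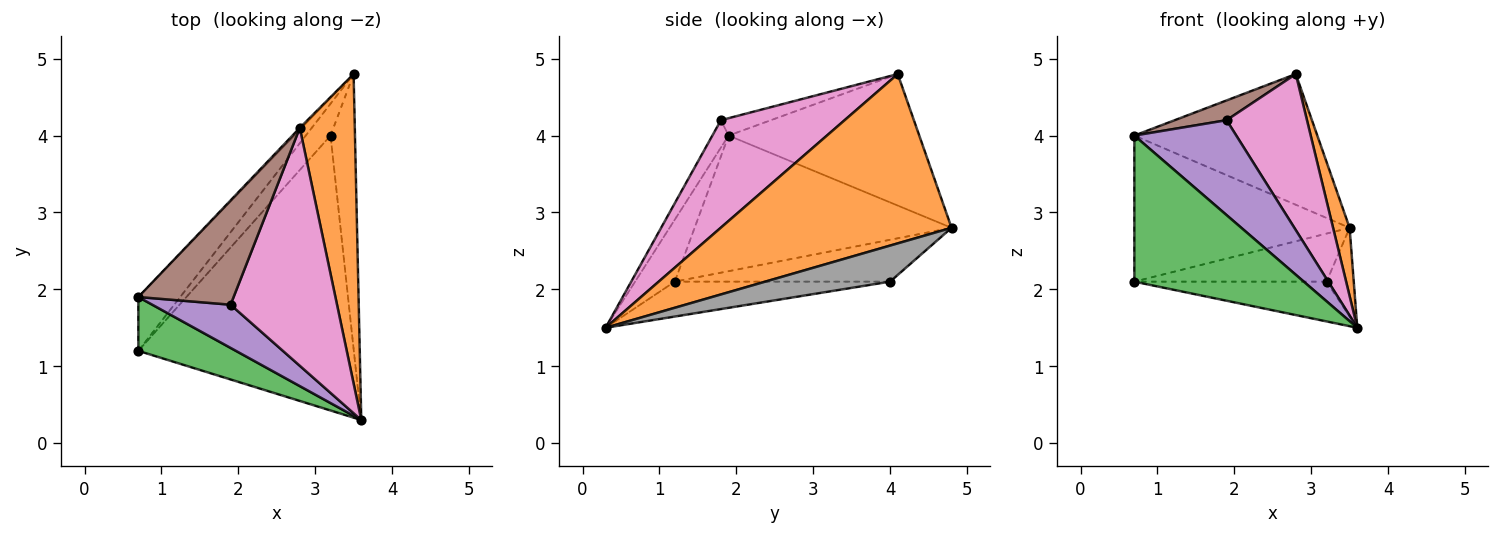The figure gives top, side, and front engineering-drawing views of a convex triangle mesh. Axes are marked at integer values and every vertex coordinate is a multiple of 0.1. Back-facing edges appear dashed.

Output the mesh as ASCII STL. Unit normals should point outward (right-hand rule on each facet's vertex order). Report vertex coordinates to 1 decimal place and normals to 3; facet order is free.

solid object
 facet normal -0.721 0.692 -0.010
  outer loop
   vertex 2.8 4.1 4.8
   vertex 3.5 4.8 2.8
   vertex 0.7 1.9 4.0
  endloop
 endfacet
 facet normal 0.949 -0.068 0.308
  outer loop
   vertex 2.8 4.1 4.8
   vertex 3.6 0.3 1.5
   vertex 3.5 4.8 2.8
  endloop
 endfacet
 facet normal -0.215 -0.916 0.338
  outer loop
   vertex 0.7 1.2 2.1
   vertex 3.6 0.3 1.5
   vertex 0.7 1.9 4.0
  endloop
 endfacet
 facet normal -0.746 0.625 -0.230
  outer loop
   vertex 0.7 1.2 2.1
   vertex 0.7 1.9 4.0
   vertex 3.5 4.8 2.8
  endloop
 endfacet
 facet normal -0.143 -0.901 0.410
  outer loop
   vertex 1.9 1.8 4.2
   vertex 0.7 1.9 4.0
   vertex 3.6 0.3 1.5
  endloop
 endfacet
 facet normal -0.176 -0.183 0.967
  outer loop
   vertex 1.9 1.8 4.2
   vertex 2.8 4.1 4.8
   vertex 0.7 1.9 4.0
  endloop
 endfacet
 facet normal 0.645 -0.419 0.639
  outer loop
   vertex 1.9 1.8 4.2
   vertex 3.6 0.3 1.5
   vertex 2.8 4.1 4.8
  endloop
 endfacet
 facet normal 0.815 0.178 -0.552
  outer loop
   vertex 3.2 4.0 2.1
   vertex 3.5 4.8 2.8
   vertex 3.6 0.3 1.5
  endloop
 endfacet
 facet normal -0.158 0.141 -0.977
  outer loop
   vertex 3.2 4.0 2.1
   vertex 3.6 0.3 1.5
   vertex 0.7 1.2 2.1
  endloop
 endfacet
 facet normal -0.682 0.609 -0.404
  outer loop
   vertex 3.2 4.0 2.1
   vertex 0.7 1.2 2.1
   vertex 3.5 4.8 2.8
  endloop
 endfacet
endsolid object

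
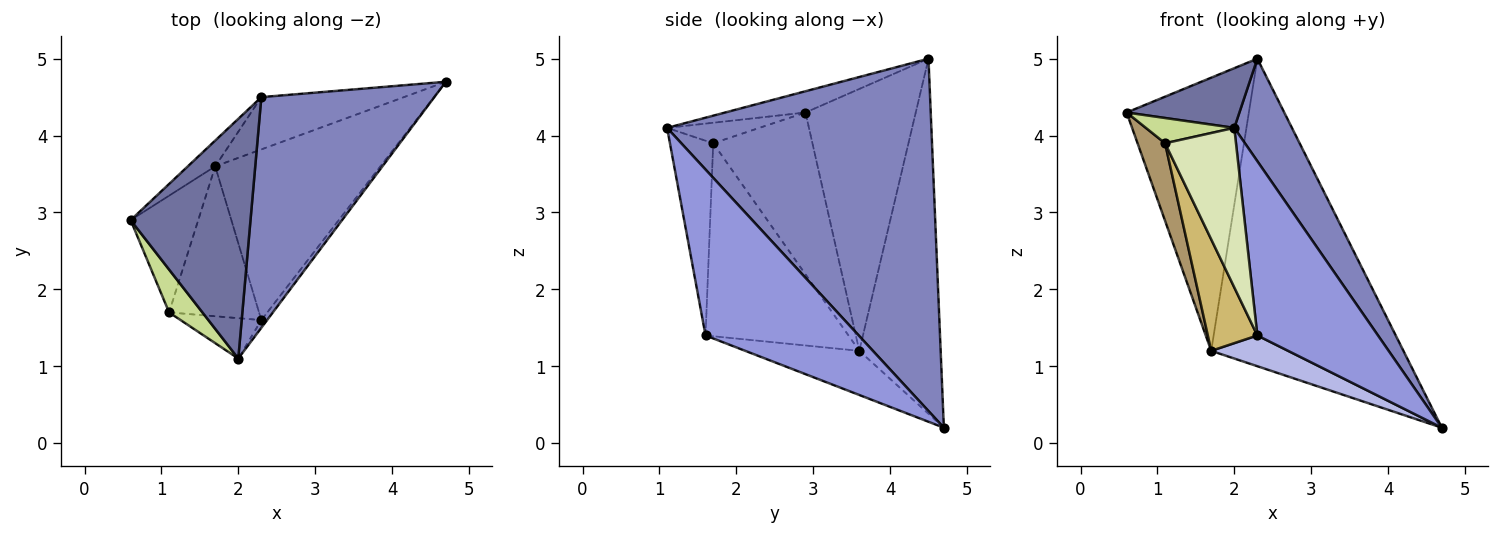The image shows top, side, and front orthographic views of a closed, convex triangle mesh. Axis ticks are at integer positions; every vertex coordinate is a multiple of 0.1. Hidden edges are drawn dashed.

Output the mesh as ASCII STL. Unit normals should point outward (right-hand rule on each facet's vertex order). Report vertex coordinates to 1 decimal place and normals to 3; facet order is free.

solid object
 facet normal -0.170 -0.238 0.956
  outer loop
   vertex 2.3 4.5 5.0
   vertex 0.6 2.9 4.3
   vertex 2.0 1.1 4.1
  endloop
 endfacet
 facet normal 0.881 -0.192 0.432
  outer loop
   vertex 2.3 4.5 5.0
   vertex 2.0 1.1 4.1
   vertex 4.7 4.7 0.2
  endloop
 endfacet
 facet normal 0.785 -0.619 -0.027
  outer loop
   vertex 2.3 1.6 1.4
   vertex 4.7 4.7 0.2
   vertex 2.0 1.1 4.1
  endloop
 endfacet
 facet normal -0.254 -0.171 -0.952
  outer loop
   vertex 1.7 3.6 1.2
   vertex 4.7 4.7 0.2
   vertex 2.3 1.6 1.4
  endloop
 endfacet
 facet normal -0.668 0.741 -0.070
  outer loop
   vertex 1.7 3.6 1.2
   vertex 0.6 2.9 4.3
   vertex 2.3 4.5 5.0
  endloop
 endfacet
 facet normal -0.385 0.910 -0.155
  outer loop
   vertex 1.7 3.6 1.2
   vertex 2.3 4.5 5.0
   vertex 4.7 4.7 0.2
  endloop
 endfacet
 facet normal -0.468 -0.449 0.761
  outer loop
   vertex 1.1 1.7 3.9
   vertex 2.0 1.1 4.1
   vertex 0.6 2.9 4.3
  endloop
 endfacet
 facet normal -0.509 -0.834 -0.211
  outer loop
   vertex 1.1 1.7 3.9
   vertex 2.3 1.6 1.4
   vertex 2.0 1.1 4.1
  endloop
 endfacet
 facet normal -0.894 -0.248 -0.373
  outer loop
   vertex 1.1 1.7 3.9
   vertex 0.6 2.9 4.3
   vertex 1.7 3.6 1.2
  endloop
 endfacet
 facet normal -0.865 -0.300 -0.403
  outer loop
   vertex 1.1 1.7 3.9
   vertex 1.7 3.6 1.2
   vertex 2.3 1.6 1.4
  endloop
 endfacet
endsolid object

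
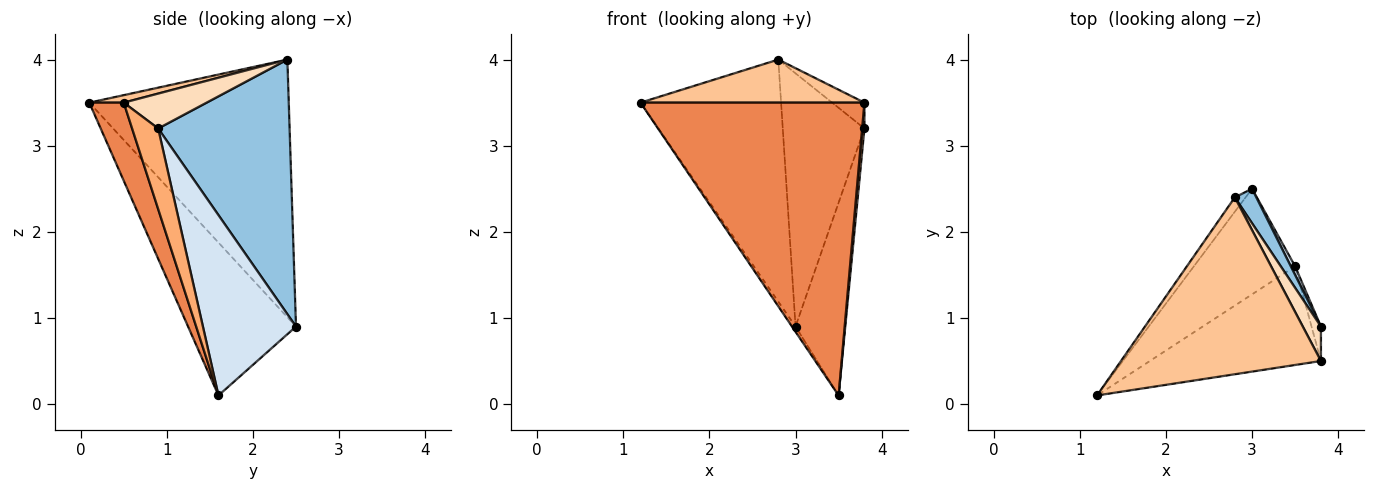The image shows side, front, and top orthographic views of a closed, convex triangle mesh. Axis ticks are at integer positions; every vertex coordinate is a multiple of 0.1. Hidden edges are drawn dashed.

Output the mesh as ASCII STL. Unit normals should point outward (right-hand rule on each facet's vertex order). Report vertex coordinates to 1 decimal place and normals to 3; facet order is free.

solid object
 facet normal -0.817 0.576 -0.034
  outer loop
   vertex 2.8 2.4 4.0
   vertex 3.0 2.5 0.9
   vertex 1.2 0.1 3.5
  endloop
 endfacet
 facet normal 0.847 0.527 0.072
  outer loop
   vertex 2.8 2.4 4.0
   vertex 3.8 0.9 3.2
   vertex 3.0 2.5 0.9
  endloop
 endfacet
 facet normal -0.834 0.027 -0.552
  outer loop
   vertex 3.5 1.6 0.1
   vertex 1.2 0.1 3.5
   vertex 3.0 2.5 0.9
  endloop
 endfacet
 facet normal 0.882 0.471 0.021
  outer loop
   vertex 3.5 1.6 0.1
   vertex 3.0 2.5 0.9
   vertex 3.8 0.9 3.2
  endloop
 endfacet
 facet normal 0.144 -0.938 -0.316
  outer loop
   vertex 3.8 0.5 3.5
   vertex 1.2 0.1 3.5
   vertex 3.5 1.6 0.1
  endloop
 endfacet
 facet normal 0.990 -0.086 -0.115
  outer loop
   vertex 3.8 0.5 3.5
   vertex 3.5 1.6 0.1
   vertex 3.8 0.9 3.2
  endloop
 endfacet
 facet normal 0.036 -0.236 0.971
  outer loop
   vertex 3.8 0.5 3.5
   vertex 2.8 2.4 4.0
   vertex 1.2 0.1 3.5
  endloop
 endfacet
 facet normal 0.839 0.327 0.436
  outer loop
   vertex 3.8 0.5 3.5
   vertex 3.8 0.9 3.2
   vertex 2.8 2.4 4.0
  endloop
 endfacet
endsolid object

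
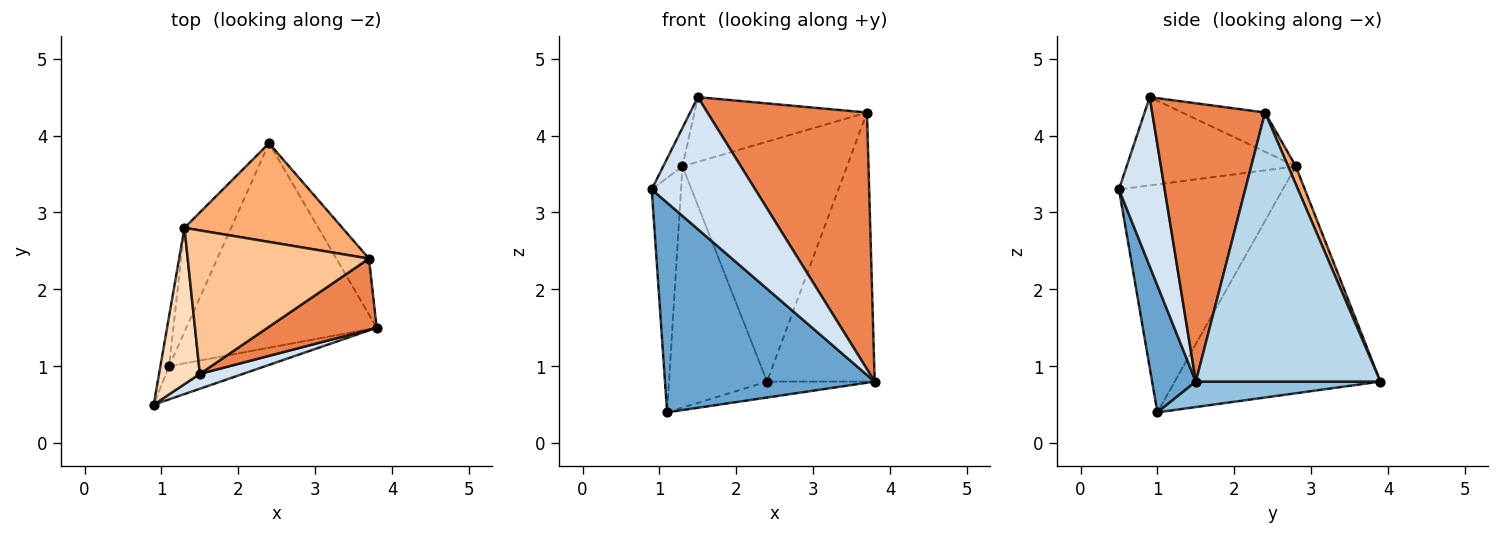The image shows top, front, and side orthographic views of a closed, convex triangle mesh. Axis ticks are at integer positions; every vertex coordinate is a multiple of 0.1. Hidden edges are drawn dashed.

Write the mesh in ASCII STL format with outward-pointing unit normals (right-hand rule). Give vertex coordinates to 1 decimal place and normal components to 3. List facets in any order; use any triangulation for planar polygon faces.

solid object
 facet normal 0.202 -0.967 -0.153
  outer loop
   vertex 1.1 1.0 0.4
   vertex 3.8 1.5 0.8
   vertex 0.9 0.5 3.3
  endloop
 endfacet
 facet normal 0.132 0.077 -0.988
  outer loop
   vertex 1.1 1.0 0.4
   vertex 2.4 3.9 0.8
   vertex 3.8 1.5 0.8
  endloop
 endfacet
 facet normal 0.859 0.501 -0.104
  outer loop
   vertex 3.7 2.4 4.3
   vertex 3.8 1.5 0.8
   vertex 2.4 3.9 0.8
  endloop
 endfacet
 facet normal 0.402 -0.910 0.102
  outer loop
   vertex 1.5 0.9 4.5
   vertex 0.9 0.5 3.3
   vertex 3.8 1.5 0.8
  endloop
 endfacet
 facet normal 0.563 -0.796 0.221
  outer loop
   vertex 1.5 0.9 4.5
   vertex 3.8 1.5 0.8
   vertex 3.7 2.4 4.3
  endloop
 endfacet
 facet normal 0.043 0.924 0.380
  outer loop
   vertex 1.3 2.8 3.6
   vertex 3.7 2.4 4.3
   vertex 2.4 3.9 0.8
  endloop
 endfacet
 facet normal -0.194 0.403 0.894
  outer loop
   vertex 1.3 2.8 3.6
   vertex 1.5 0.9 4.5
   vertex 3.7 2.4 4.3
  endloop
 endfacet
 facet normal -0.903 0.103 0.417
  outer loop
   vertex 1.3 2.8 3.6
   vertex 0.9 0.5 3.3
   vertex 1.5 0.9 4.5
  endloop
 endfacet
 facet normal -0.984 0.176 -0.038
  outer loop
   vertex 1.3 2.8 3.6
   vertex 1.1 1.0 0.4
   vertex 0.9 0.5 3.3
  endloop
 endfacet
 facet normal -0.888 0.423 -0.182
  outer loop
   vertex 1.3 2.8 3.6
   vertex 2.4 3.9 0.8
   vertex 1.1 1.0 0.4
  endloop
 endfacet
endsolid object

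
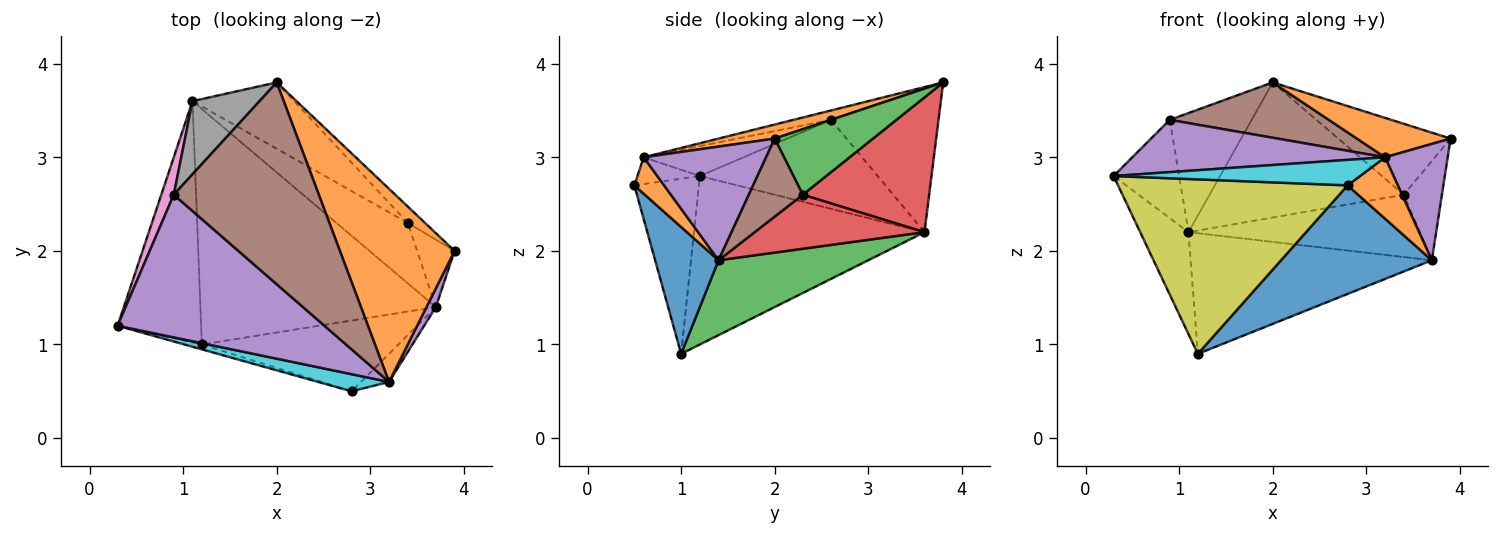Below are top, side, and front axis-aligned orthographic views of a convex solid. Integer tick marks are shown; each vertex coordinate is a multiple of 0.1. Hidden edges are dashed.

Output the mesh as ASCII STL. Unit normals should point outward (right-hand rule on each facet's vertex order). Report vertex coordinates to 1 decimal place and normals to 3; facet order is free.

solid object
 facet normal -0.881 0.184 -0.437
  outer loop
   vertex 1.1 3.6 2.2
   vertex 1.2 1.0 0.9
   vertex 0.3 1.2 2.8
  endloop
 endfacet
 facet normal 0.119 -0.199 0.973
  outer loop
   vertex 3.2 0.6 3.0
   vertex 3.9 2.0 3.2
   vertex 2.0 3.8 3.8
  endloop
 endfacet
 facet normal 0.649 0.742 -0.170
  outer loop
   vertex 3.4 2.3 2.6
   vertex 2.0 3.8 3.8
   vertex 3.9 2.0 3.2
  endloop
 endfacet
 facet normal 0.504 0.775 -0.381
  outer loop
   vertex 3.4 2.3 2.6
   vertex 1.1 3.6 2.2
   vertex 2.0 3.8 3.8
  endloop
 endfacet
 facet normal -0.135 -0.341 0.930
  outer loop
   vertex 0.9 2.6 3.4
   vertex 0.3 1.2 2.8
   vertex 3.2 0.6 3.0
  endloop
 endfacet
 facet normal -0.062 -0.264 0.963
  outer loop
   vertex 0.9 2.6 3.4
   vertex 3.2 0.6 3.0
   vertex 2.0 3.8 3.8
  endloop
 endfacet
 facet normal -0.930 0.343 0.131
  outer loop
   vertex 0.9 2.6 3.4
   vertex 1.1 3.6 2.2
   vertex 0.3 1.2 2.8
  endloop
 endfacet
 facet normal -0.746 0.568 0.349
  outer loop
   vertex 0.9 2.6 3.4
   vertex 2.0 3.8 3.8
   vertex 1.1 3.6 2.2
  endloop
 endfacet
 facet normal -0.271 -0.962 -0.027
  outer loop
   vertex 2.8 0.5 2.7
   vertex 0.3 1.2 2.8
   vertex 1.2 1.0 0.9
  endloop
 endfacet
 facet normal -0.206 -0.813 0.545
  outer loop
   vertex 2.8 0.5 2.7
   vertex 3.2 0.6 3.0
   vertex 0.3 1.2 2.8
  endloop
 endfacet
 facet normal 0.332 -0.790 -0.515
  outer loop
   vertex 3.7 1.4 1.9
   vertex 2.8 0.5 2.7
   vertex 1.2 1.0 0.9
  endloop
 endfacet
 facet normal 0.475 -0.800 -0.366
  outer loop
   vertex 3.7 1.4 1.9
   vertex 3.2 0.6 3.0
   vertex 2.8 0.5 2.7
  endloop
 endfacet
 facet normal 0.272 0.439 -0.856
  outer loop
   vertex 3.7 1.4 1.9
   vertex 1.2 1.0 0.9
   vertex 1.1 3.6 2.2
  endloop
 endfacet
 facet normal 0.466 0.635 -0.616
  outer loop
   vertex 3.7 1.4 1.9
   vertex 1.1 3.6 2.2
   vertex 3.4 2.3 2.6
  endloop
 endfacet
 facet normal 0.888 -0.454 0.073
  outer loop
   vertex 3.7 1.4 1.9
   vertex 3.9 2.0 3.2
   vertex 3.2 0.6 3.0
  endloop
 endfacet
 facet normal 0.760 0.537 -0.365
  outer loop
   vertex 3.7 1.4 1.9
   vertex 3.4 2.3 2.6
   vertex 3.9 2.0 3.2
  endloop
 endfacet
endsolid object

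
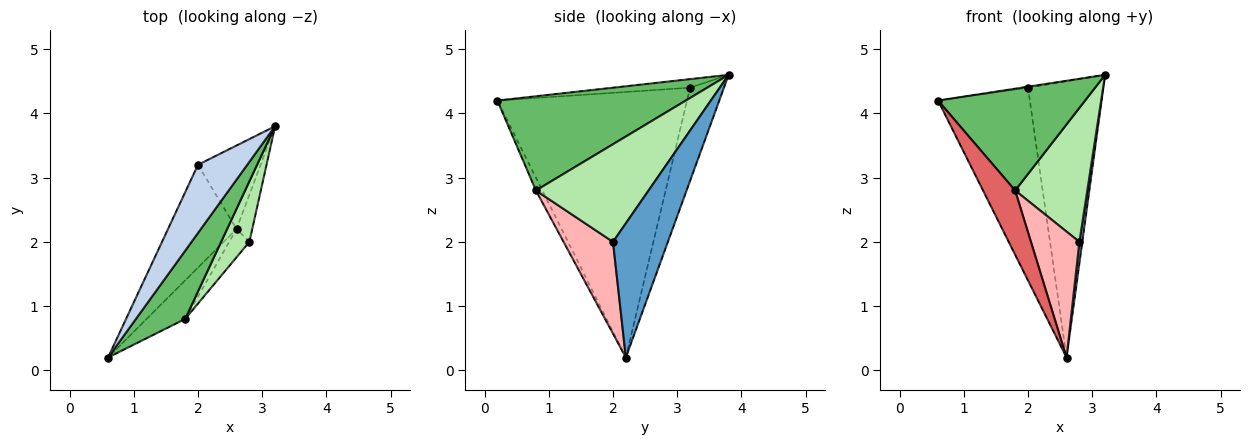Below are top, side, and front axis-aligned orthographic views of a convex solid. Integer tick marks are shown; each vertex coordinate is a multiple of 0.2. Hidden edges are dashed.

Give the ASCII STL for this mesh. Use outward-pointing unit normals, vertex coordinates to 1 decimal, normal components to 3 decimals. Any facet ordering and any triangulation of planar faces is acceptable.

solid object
 facet normal 0.992 -0.053 -0.116
  outer loop
   vertex 2.8 2.0 2.0
   vertex 2.6 2.2 0.2
   vertex 3.2 3.8 4.6
  endloop
 endfacet
 facet normal -0.171 0.014 0.985
  outer loop
   vertex 2.0 3.2 4.4
   vertex 0.6 0.2 4.2
   vertex 3.2 3.8 4.6
  endloop
 endfacet
 facet normal -0.877 0.424 -0.226
  outer loop
   vertex 2.0 3.2 4.4
   vertex 2.6 2.2 0.2
   vertex 0.6 0.2 4.2
  endloop
 endfacet
 facet normal -0.395 0.879 -0.266
  outer loop
   vertex 2.0 3.2 4.4
   vertex 3.2 3.8 4.6
   vertex 2.6 2.2 0.2
  endloop
 endfacet
 facet normal 0.729 -0.569 0.381
  outer loop
   vertex 1.8 0.8 2.8
   vertex 3.2 3.8 4.6
   vertex 0.6 0.2 4.2
  endloop
 endfacet
 facet normal 0.818 -0.524 0.237
  outer loop
   vertex 1.8 0.8 2.8
   vertex 2.8 2.0 2.0
   vertex 3.2 3.8 4.6
  endloop
 endfacet
 facet normal -0.169 -0.845 -0.507
  outer loop
   vertex 1.8 0.8 2.8
   vertex 0.6 0.2 4.2
   vertex 2.6 2.2 0.2
  endloop
 endfacet
 facet normal 0.706 -0.691 -0.155
  outer loop
   vertex 1.8 0.8 2.8
   vertex 2.6 2.2 0.2
   vertex 2.8 2.0 2.0
  endloop
 endfacet
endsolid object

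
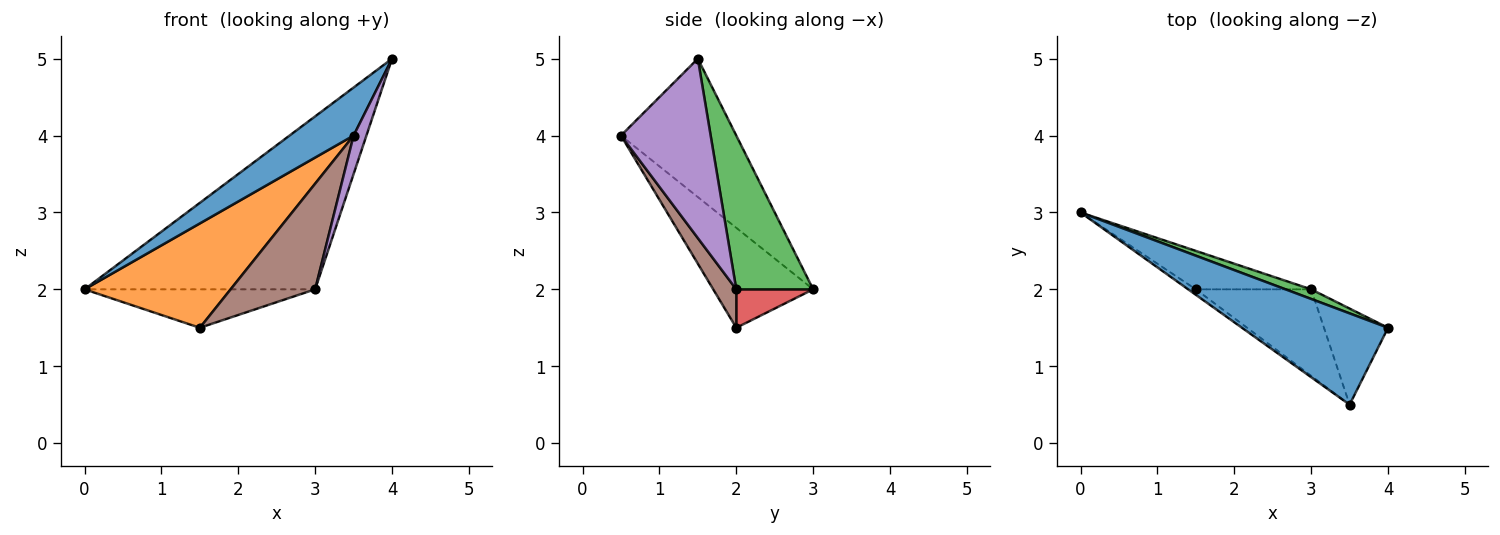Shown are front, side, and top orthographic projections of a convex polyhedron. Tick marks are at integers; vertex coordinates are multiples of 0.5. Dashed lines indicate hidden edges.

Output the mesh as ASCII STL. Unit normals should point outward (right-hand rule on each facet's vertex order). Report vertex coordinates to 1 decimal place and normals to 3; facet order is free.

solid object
 facet normal -0.642 -0.357 0.678
  outer loop
   vertex 3.5 0.5 4.0
   vertex 4.0 1.5 5.0
   vertex 0.0 3.0 2.0
  endloop
 endfacet
 facet normal -0.564 -0.825 -0.043
  outer loop
   vertex 1.5 2.0 1.5
   vertex 3.5 0.5 4.0
   vertex 0.0 3.0 2.0
  endloop
 endfacet
 facet normal 0.316 0.947 0.053
  outer loop
   vertex 3.0 2.0 2.0
   vertex 0.0 3.0 2.0
   vertex 4.0 1.5 5.0
  endloop
 endfacet
 facet normal 0.229 0.688 -0.688
  outer loop
   vertex 3.0 2.0 2.0
   vertex 1.5 2.0 1.5
   vertex 0.0 3.0 2.0
  endloop
 endfacet
 facet normal 0.933 -0.133 -0.333
  outer loop
   vertex 3.0 2.0 2.0
   vertex 4.0 1.5 5.0
   vertex 3.5 0.5 4.0
  endloop
 endfacet
 facet normal 0.207 -0.757 -0.620
  outer loop
   vertex 3.0 2.0 2.0
   vertex 3.5 0.5 4.0
   vertex 1.5 2.0 1.5
  endloop
 endfacet
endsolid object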